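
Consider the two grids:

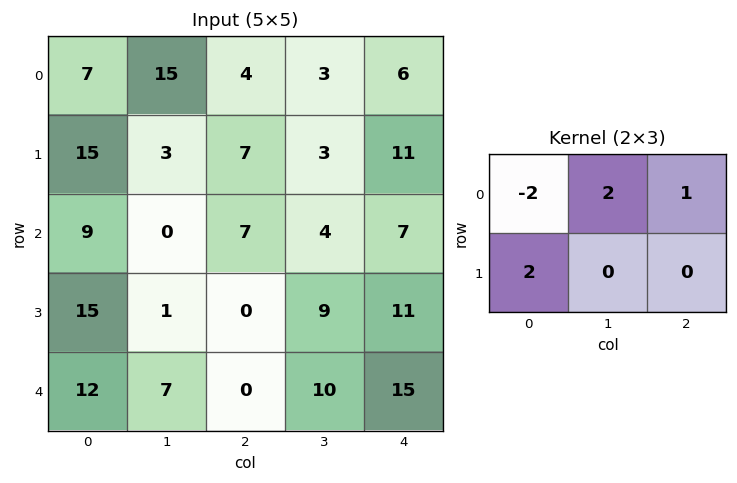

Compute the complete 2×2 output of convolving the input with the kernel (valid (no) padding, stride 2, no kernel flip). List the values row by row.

50 18
19 1

Output[0,0]: The receptive field on the input at this output position is [7 15 4 / 15 3 7]. Elementwise product with the kernel and sum: 7·-2 + 15·2 + 4·1 + 15·2.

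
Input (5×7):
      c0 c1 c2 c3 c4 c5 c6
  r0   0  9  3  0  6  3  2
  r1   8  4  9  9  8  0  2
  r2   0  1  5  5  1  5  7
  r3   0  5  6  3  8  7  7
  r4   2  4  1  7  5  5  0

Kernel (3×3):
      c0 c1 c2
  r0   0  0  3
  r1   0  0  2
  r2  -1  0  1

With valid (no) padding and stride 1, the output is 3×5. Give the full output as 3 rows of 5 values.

32 22 30 9 16
43 35 28 14 19
26 24 23 27 30

Output[0,0]: The receptive field on the input at this output position is [0 9 3 / 8 4 9 / 0 1 5]. Elementwise product with the kernel and sum: 3·3 + 9·2 + 0·-1 + 5·1.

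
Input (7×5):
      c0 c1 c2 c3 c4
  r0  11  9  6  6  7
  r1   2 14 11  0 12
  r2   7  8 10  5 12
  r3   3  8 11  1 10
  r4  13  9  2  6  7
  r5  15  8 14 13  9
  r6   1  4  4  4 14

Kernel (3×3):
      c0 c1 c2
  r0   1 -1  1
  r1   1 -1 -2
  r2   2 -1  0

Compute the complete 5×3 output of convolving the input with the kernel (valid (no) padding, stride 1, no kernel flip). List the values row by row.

-20 18 9
-24 -4 25
-1 14 5
28 -5 17
-17 -15 -10

Output[0,0]: The receptive field on the input at this output position is [11 9 6 / 2 14 11 / 7 8 10]. Elementwise product with the kernel and sum: 11·1 + 9·-1 + 6·1 + 2·1 + 14·-1 + 11·-2 + 7·2 + 8·-1.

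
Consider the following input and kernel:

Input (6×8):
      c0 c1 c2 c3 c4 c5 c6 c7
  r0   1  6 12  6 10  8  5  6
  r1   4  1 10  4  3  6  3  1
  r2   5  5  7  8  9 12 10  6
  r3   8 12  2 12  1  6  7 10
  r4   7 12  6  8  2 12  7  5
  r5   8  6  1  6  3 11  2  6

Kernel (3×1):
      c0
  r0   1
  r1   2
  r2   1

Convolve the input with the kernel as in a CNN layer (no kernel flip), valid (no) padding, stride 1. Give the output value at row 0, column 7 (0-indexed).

The receptive field on the input at this output position is [6 / 1 / 6]. Elementwise product with the kernel and sum: 6·1 + 1·2 + 6·1.

14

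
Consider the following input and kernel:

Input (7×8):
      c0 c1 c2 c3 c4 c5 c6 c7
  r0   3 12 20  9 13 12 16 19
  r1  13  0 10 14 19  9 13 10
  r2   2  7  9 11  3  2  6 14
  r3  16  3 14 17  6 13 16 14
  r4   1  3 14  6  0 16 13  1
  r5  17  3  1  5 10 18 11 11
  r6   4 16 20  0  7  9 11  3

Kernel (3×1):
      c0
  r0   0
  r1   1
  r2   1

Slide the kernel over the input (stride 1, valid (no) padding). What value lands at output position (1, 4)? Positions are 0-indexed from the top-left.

The receptive field on the input at this output position is [19 / 3 / 6]. Elementwise product with the kernel and sum: 3·1 + 6·1.

9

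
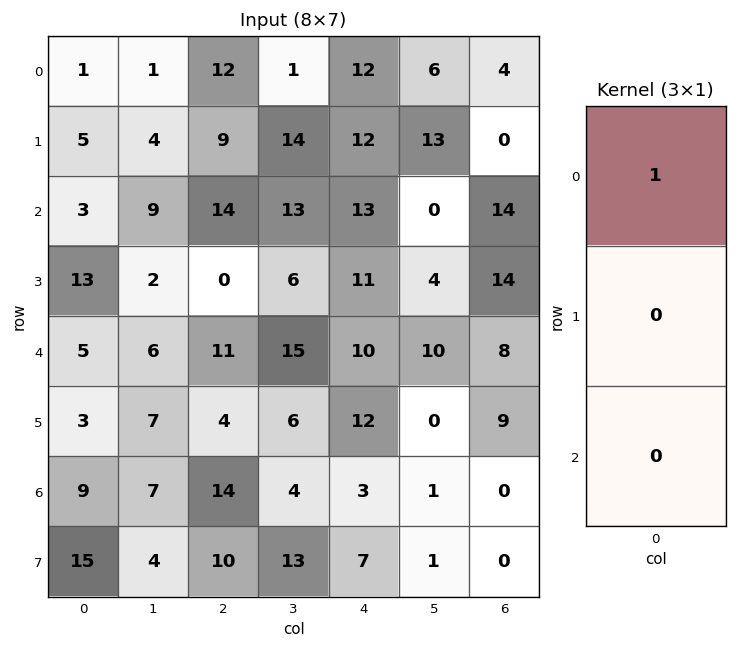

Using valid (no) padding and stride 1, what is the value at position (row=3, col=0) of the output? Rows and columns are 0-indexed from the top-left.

13

The receptive field on the input at this output position is [13 / 5 / 3]. Elementwise product with the kernel and sum: 13·1.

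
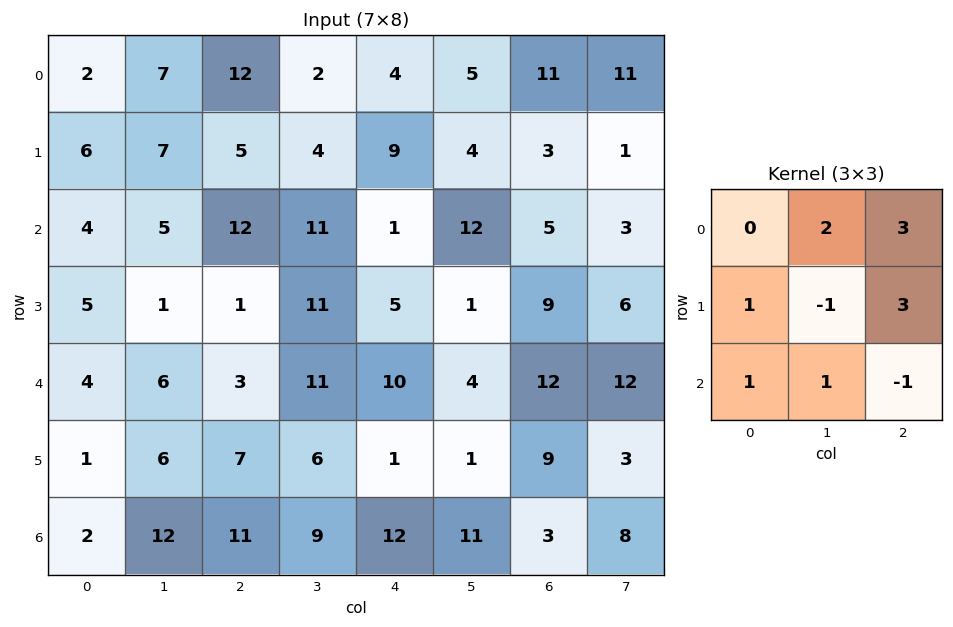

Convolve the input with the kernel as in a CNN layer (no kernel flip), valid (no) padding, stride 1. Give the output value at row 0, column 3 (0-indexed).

The receptive field on the input at this output position is [2 4 5 / 4 9 4 / 11 1 12]. Elementwise product with the kernel and sum: 4·2 + 5·3 + 4·1 + 9·-1 + 4·3 + 11·1 + 1·1 + 12·-1.

30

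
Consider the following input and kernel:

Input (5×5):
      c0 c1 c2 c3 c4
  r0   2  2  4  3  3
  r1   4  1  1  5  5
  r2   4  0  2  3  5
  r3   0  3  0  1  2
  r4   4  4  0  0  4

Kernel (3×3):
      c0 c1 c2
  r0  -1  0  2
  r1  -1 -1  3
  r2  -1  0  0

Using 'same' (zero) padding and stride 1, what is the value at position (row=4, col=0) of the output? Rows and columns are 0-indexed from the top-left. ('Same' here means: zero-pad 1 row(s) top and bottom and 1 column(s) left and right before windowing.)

The receptive field on the zero-padded input at this output position is [0 0 3 / 0 4 4 / 0 0 0]. Elementwise product with the kernel and sum: 0·-1 + 3·2 + 0·-1 + 4·-1 + 4·3 + 0·-1.

14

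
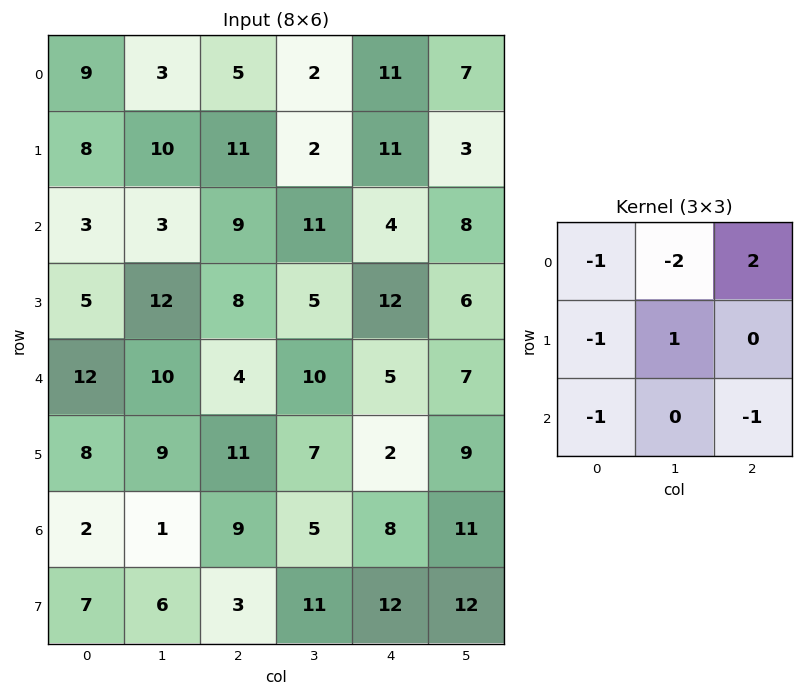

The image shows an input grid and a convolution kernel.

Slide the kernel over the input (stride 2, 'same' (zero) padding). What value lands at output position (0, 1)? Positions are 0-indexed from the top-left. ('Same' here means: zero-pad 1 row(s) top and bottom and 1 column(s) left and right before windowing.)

The receptive field on the zero-padded input at this output position is [0 0 0 / 3 5 2 / 10 11 2]. Elementwise product with the kernel and sum: 0·-1 + 0·-2 + 0·2 + 3·-1 + 5·1 + 10·-1 + 2·-1.

-10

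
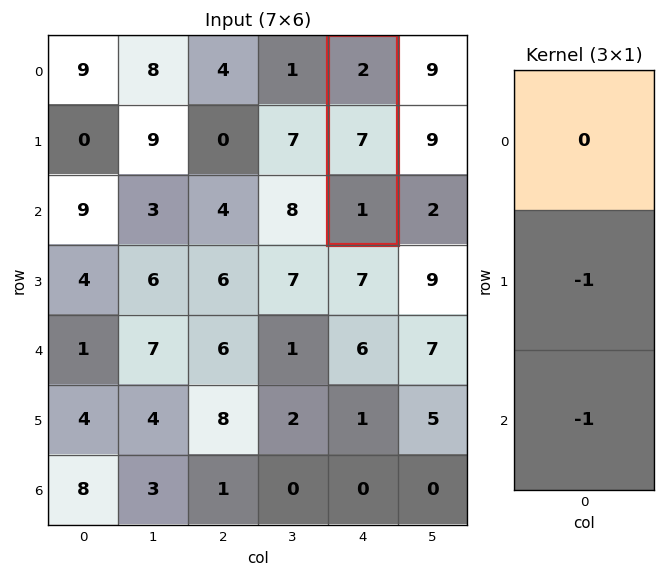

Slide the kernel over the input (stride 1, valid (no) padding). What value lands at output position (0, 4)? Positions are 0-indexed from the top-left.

The receptive field on the input at this output position is [2 / 7 / 1]. Elementwise product with the kernel and sum: 7·-1 + 1·-1.

-8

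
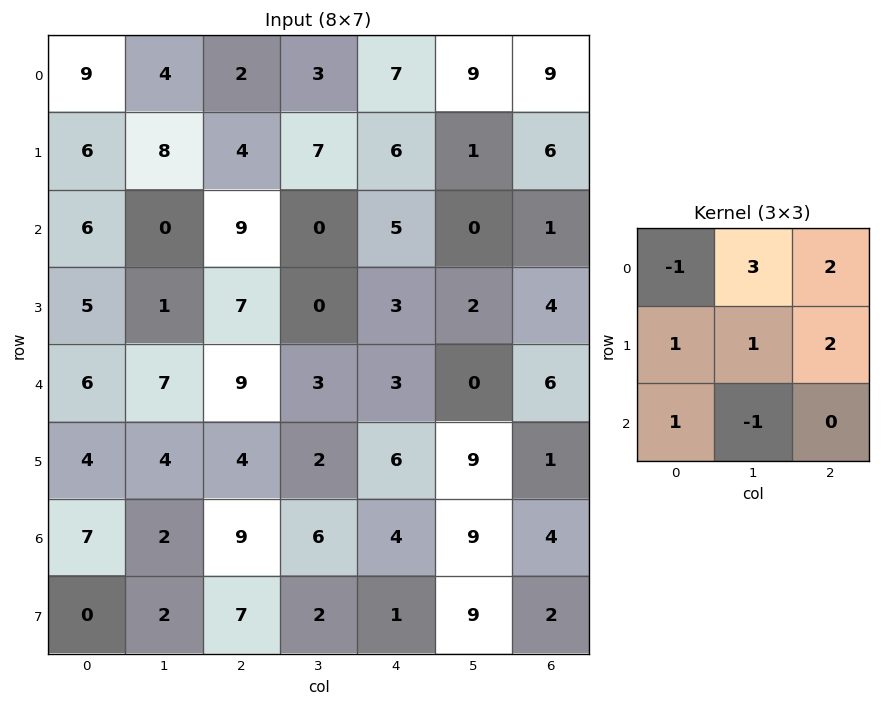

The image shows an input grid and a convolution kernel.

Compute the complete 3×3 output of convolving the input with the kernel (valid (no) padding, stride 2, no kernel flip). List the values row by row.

35 53 62
31 20 13
54 27 21

Output[0,0]: The receptive field on the input at this output position is [9 4 2 / 6 8 4 / 6 0 9]. Elementwise product with the kernel and sum: 9·-1 + 4·3 + 2·2 + 6·1 + 8·1 + 4·2 + 6·1 + 0·-1.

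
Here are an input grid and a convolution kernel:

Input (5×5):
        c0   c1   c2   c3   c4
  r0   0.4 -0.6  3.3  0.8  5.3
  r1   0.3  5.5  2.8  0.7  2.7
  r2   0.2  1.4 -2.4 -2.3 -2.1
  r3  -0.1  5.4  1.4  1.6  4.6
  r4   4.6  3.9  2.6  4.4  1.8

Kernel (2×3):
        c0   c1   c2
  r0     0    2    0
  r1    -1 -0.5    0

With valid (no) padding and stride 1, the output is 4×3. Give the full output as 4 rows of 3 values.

-4.25 -0.3 -1.55
10.1 5.4 4.95
0.2 -10.9 -6.8
4.25 -2.4 -1.6

Output[0,0]: The receptive field on the input at this output position is [0.4 -0.6 3.3 / 0.3 5.5 2.8]. Elementwise product with the kernel and sum: -0.6·2 + 0.3·-1 + 5.5·-0.5.
Output[0,1]: The receptive field on the input at this output position is [-0.6 3.3 0.8 / 5.5 2.8 0.7]. Elementwise product with the kernel and sum: 3.3·2 + 5.5·-1 + 2.8·-0.5.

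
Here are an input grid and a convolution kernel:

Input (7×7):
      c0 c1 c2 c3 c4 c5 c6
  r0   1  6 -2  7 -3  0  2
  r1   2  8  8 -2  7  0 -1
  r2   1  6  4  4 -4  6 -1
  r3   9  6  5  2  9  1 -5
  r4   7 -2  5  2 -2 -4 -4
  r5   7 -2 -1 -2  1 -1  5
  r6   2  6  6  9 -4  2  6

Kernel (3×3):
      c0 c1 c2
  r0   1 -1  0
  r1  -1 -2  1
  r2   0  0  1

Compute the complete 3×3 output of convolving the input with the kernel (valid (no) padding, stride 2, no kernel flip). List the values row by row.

Output[0,0]: The receptive field on the input at this output position is [1 6 -2 / 2 8 8 / 1 6 4]. Elementwise product with the kernel and sum: 1·1 + 6·-1 + 2·-1 + 8·-2 + 8·1 + 4·1.
Output[0,1]: The receptive field on the input at this output position is [-2 7 -3 / 8 -2 7 / 4 4 -4]. Elementwise product with the kernel and sum: -2·1 + 7·-1 + 8·-1 + -2·-2 + 7·1 + -4·1.

-11 -10 -12
-16 -2 -30
11 5 14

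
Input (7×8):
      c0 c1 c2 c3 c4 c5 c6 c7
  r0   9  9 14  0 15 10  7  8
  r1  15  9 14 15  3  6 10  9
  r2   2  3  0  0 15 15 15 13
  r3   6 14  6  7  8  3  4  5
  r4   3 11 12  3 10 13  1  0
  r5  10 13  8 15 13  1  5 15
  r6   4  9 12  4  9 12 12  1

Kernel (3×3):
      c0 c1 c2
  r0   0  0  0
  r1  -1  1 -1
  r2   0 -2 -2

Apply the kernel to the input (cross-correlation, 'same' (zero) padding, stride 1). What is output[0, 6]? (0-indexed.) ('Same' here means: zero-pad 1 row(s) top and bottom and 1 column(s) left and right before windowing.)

The receptive field on the zero-padded input at this output position is [0 0 0 / 10 7 8 / 6 10 9]. Elementwise product with the kernel and sum: 10·-1 + 7·1 + 8·-1 + 10·-2 + 9·-2.

-49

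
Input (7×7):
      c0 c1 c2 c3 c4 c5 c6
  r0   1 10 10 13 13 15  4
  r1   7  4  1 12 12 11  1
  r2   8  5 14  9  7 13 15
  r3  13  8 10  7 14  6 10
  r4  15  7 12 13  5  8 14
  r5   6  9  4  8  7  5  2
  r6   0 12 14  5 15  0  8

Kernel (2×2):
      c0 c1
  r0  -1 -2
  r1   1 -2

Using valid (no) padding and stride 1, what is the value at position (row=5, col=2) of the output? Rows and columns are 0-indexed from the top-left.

The receptive field on the input at this output position is [4 8 / 14 5]. Elementwise product with the kernel and sum: 4·-1 + 8·-2 + 14·1 + 5·-2.

-16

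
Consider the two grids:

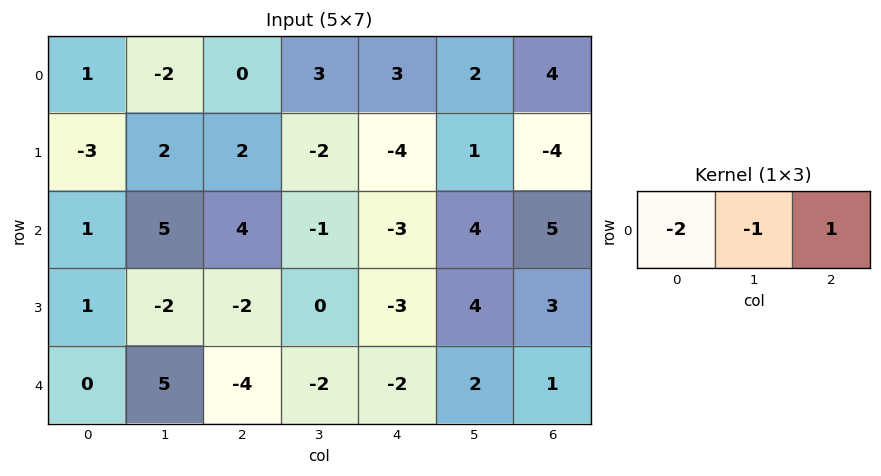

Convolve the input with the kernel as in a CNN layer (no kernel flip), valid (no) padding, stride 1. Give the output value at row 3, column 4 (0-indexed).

The receptive field on the input at this output position is [-3 4 3]. Elementwise product with the kernel and sum: -3·-2 + 4·-1 + 3·1.

5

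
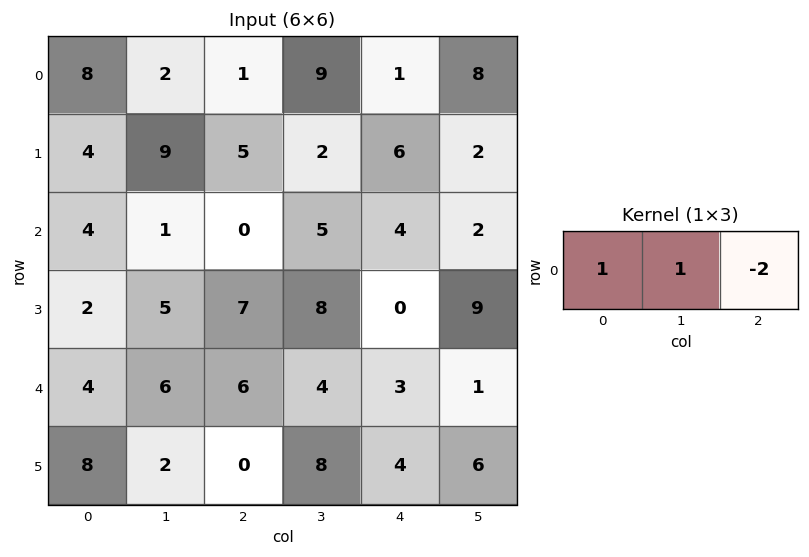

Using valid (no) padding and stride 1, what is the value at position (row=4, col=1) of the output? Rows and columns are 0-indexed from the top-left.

4

The receptive field on the input at this output position is [6 6 4]. Elementwise product with the kernel and sum: 6·1 + 6·1 + 4·-2.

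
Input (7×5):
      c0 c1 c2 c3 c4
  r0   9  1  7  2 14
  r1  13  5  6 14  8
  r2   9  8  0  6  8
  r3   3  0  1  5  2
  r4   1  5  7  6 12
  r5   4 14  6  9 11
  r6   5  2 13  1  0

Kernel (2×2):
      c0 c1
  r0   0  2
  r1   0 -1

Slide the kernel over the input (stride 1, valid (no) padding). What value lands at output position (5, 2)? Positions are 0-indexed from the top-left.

The receptive field on the input at this output position is [6 9 / 13 1]. Elementwise product with the kernel and sum: 9·2 + 1·-1.

17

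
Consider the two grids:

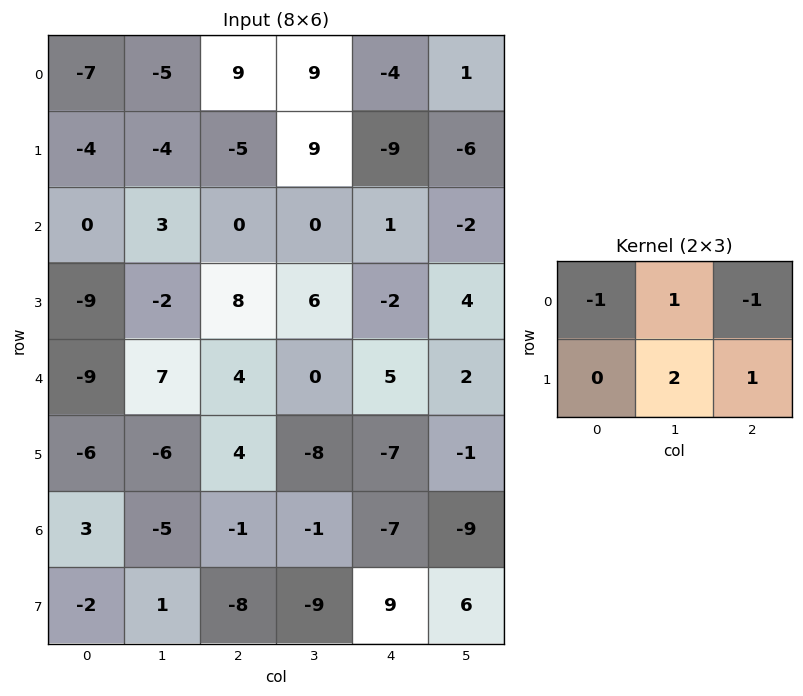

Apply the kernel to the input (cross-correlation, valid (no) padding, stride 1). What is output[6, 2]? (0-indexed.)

The receptive field on the input at this output position is [-1 -1 -7 / -8 -9 9]. Elementwise product with the kernel and sum: -1·-1 + -1·1 + -7·-1 + -9·2 + 9·1.

-2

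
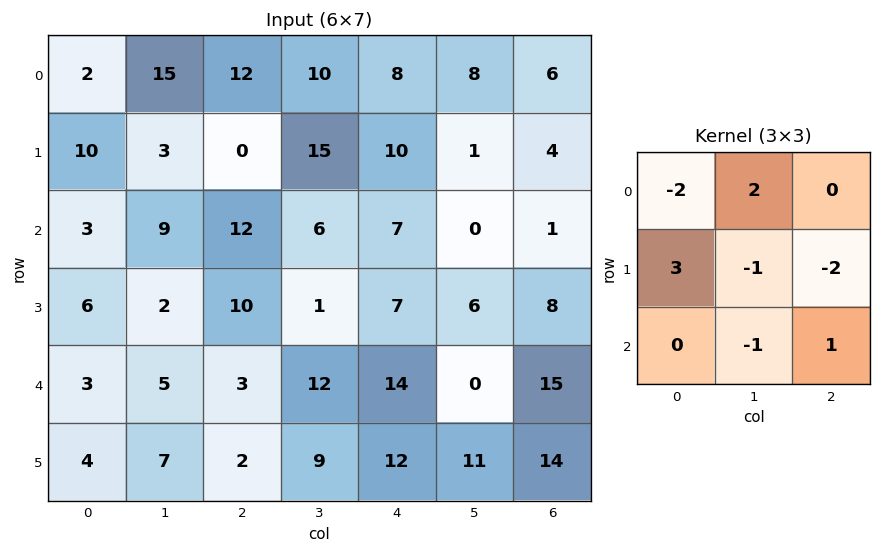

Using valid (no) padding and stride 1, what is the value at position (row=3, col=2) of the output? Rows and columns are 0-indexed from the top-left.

-46

The receptive field on the input at this output position is [10 1 7 / 3 12 14 / 2 9 12]. Elementwise product with the kernel and sum: 10·-2 + 1·2 + 3·3 + 12·-1 + 14·-2 + 9·-1 + 12·1.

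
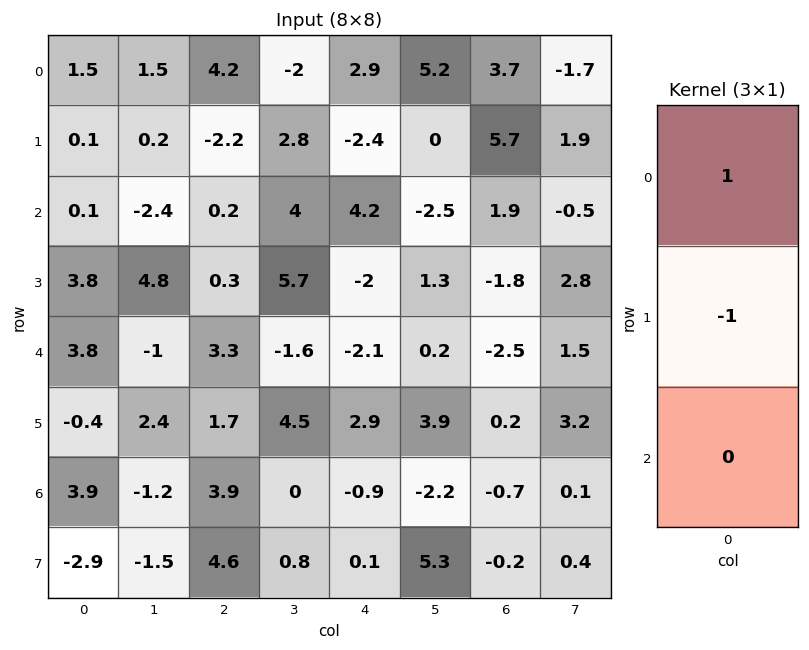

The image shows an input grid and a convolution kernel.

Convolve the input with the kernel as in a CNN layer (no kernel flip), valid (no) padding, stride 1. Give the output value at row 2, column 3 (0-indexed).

-1.7

The receptive field on the input at this output position is [4 / 5.7 / -1.6]. Elementwise product with the kernel and sum: 4·1 + 5.7·-1.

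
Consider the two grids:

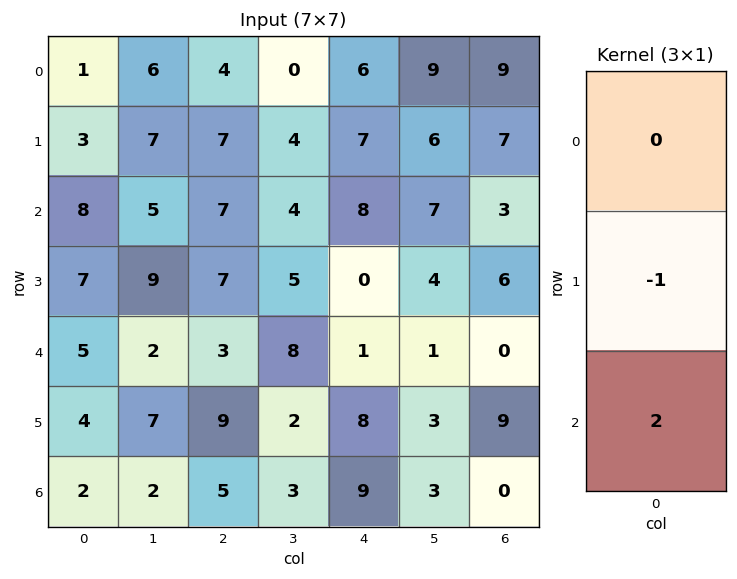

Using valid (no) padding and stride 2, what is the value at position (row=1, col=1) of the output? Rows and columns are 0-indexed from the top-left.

The receptive field on the input at this output position is [7 / 7 / 3]. Elementwise product with the kernel and sum: 7·-1 + 3·2.

-1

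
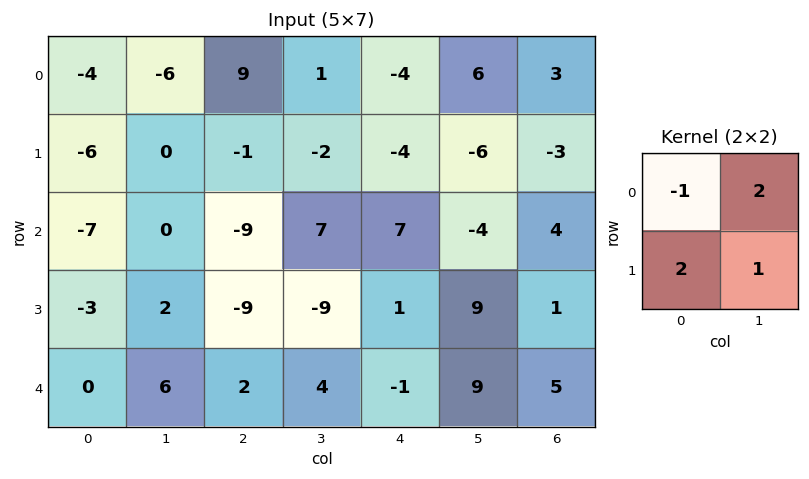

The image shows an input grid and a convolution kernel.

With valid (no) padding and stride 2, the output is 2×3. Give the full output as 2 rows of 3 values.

Output[0,0]: The receptive field on the input at this output position is [-4 -6 / -6 0]. Elementwise product with the kernel and sum: -4·-1 + -6·2 + -6·2 + 0·1.

-20 -11 2
3 -4 -4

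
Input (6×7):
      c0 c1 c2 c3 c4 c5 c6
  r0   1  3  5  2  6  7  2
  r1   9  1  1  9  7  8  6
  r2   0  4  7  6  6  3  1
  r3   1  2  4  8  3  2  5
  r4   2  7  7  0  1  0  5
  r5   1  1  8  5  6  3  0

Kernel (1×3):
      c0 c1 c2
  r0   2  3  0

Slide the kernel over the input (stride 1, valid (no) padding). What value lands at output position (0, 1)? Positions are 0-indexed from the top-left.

The receptive field on the input at this output position is [3 5 2]. Elementwise product with the kernel and sum: 3·2 + 5·3.

21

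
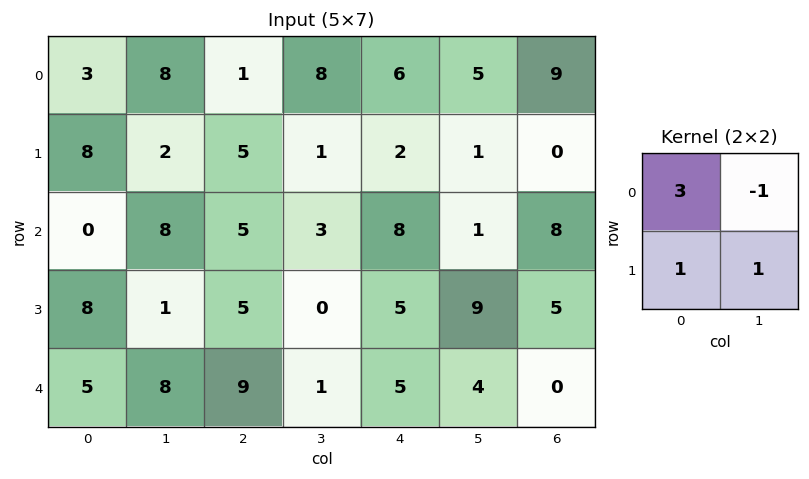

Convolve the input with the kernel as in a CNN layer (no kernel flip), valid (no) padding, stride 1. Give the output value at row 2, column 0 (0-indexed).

1

The receptive field on the input at this output position is [0 8 / 8 1]. Elementwise product with the kernel and sum: 0·3 + 8·-1 + 8·1 + 1·1.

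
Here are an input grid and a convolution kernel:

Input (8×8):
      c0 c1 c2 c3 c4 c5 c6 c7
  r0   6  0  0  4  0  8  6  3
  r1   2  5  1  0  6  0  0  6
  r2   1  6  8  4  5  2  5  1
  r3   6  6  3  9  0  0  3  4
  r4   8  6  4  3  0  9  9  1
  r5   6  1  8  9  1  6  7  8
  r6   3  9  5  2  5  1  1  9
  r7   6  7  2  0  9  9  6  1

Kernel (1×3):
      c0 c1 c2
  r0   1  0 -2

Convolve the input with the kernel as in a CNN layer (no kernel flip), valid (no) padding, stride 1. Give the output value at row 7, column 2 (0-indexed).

The receptive field on the input at this output position is [2 0 9]. Elementwise product with the kernel and sum: 2·1 + 9·-2.

-16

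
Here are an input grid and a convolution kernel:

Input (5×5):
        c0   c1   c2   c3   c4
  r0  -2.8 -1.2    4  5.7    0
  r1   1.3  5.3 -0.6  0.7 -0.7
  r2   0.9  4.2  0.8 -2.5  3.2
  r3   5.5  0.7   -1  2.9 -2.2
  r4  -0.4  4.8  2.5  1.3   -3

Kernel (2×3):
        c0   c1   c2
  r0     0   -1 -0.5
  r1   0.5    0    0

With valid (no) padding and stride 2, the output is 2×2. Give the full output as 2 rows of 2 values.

-0.15 -6
-1.85 0.4

Output[0,0]: The receptive field on the input at this output position is [-2.8 -1.2 4 / 1.3 5.3 -0.6]. Elementwise product with the kernel and sum: -1.2·-1 + 4·-0.5 + 1.3·0.5.
Output[0,1]: The receptive field on the input at this output position is [4 5.7 0 / -0.6 0.7 -0.7]. Elementwise product with the kernel and sum: 5.7·-1 + 0·-0.5 + -0.6·0.5.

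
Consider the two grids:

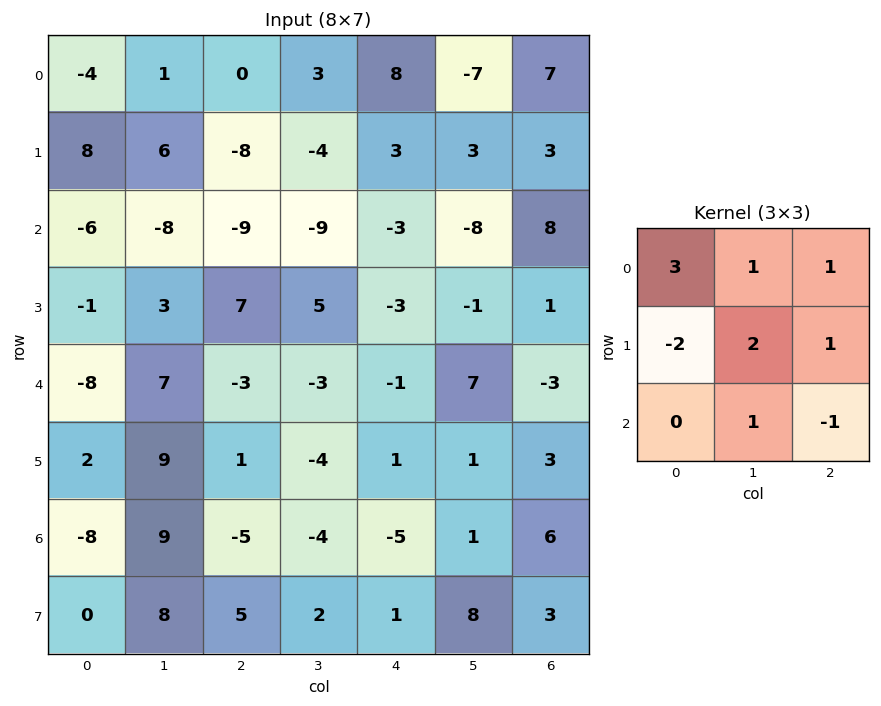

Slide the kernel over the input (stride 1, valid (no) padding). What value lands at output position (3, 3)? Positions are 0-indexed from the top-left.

The receptive field on the input at this output position is [5 -3 -1 / -3 -1 7 / -4 1 1]. Elementwise product with the kernel and sum: 5·3 + -3·1 + -1·1 + -3·-2 + -1·2 + 7·1 + 1·1 + 1·-1.

22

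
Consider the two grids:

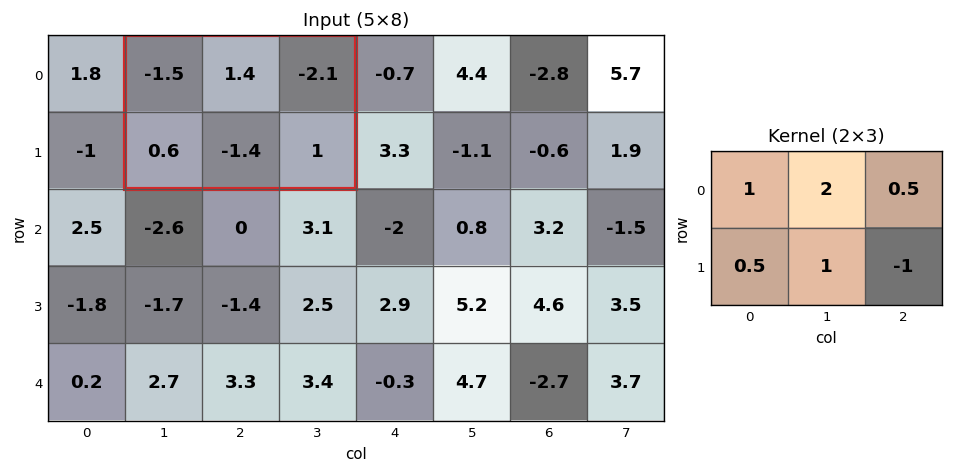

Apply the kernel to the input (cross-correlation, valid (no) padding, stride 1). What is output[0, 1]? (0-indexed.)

The receptive field on the input at this output position is [-1.5 1.4 -2.1 / 0.6 -1.4 1]. Elementwise product with the kernel and sum: -1.5·1 + 1.4·2 + -2.1·0.5 + 0.6·0.5 + -1.4·1 + 1·-1.

-1.85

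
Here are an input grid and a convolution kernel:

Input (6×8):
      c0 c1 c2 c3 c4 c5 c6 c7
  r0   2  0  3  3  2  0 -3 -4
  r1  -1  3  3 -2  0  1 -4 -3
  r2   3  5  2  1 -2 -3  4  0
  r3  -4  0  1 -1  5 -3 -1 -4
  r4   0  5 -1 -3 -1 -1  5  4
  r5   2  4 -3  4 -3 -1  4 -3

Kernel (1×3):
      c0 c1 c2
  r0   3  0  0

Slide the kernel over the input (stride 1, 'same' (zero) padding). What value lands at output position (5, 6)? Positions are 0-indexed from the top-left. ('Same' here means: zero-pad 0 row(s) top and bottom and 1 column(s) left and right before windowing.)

The receptive field on the zero-padded input at this output position is [-1 4 -3]. Elementwise product with the kernel and sum: -1·3.

-3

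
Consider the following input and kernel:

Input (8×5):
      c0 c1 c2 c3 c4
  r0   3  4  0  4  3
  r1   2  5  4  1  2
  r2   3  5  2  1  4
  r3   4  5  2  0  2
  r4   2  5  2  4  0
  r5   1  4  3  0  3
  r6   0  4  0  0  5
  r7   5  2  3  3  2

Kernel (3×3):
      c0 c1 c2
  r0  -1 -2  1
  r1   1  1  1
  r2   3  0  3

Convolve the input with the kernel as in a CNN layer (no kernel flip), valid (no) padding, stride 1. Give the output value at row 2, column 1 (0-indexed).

26

The receptive field on the input at this output position is [5 2 1 / 5 2 0 / 5 2 4]. Elementwise product with the kernel and sum: 5·-1 + 2·-2 + 1·1 + 5·1 + 2·1 + 0·1 + 5·3 + 4·3.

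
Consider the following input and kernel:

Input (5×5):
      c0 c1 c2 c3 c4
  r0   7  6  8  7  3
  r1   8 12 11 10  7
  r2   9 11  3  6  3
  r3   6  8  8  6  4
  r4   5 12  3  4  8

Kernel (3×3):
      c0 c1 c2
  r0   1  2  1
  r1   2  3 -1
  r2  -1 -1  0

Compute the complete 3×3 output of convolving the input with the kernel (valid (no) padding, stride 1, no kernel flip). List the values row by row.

Output[0,0]: The receptive field on the input at this output position is [7 6 8 / 8 12 11 / 9 11 3]. Elementwise product with the kernel and sum: 7·1 + 6·2 + 8·1 + 8·2 + 12·3 + 11·-1 + 9·-1 + 11·-1.
Output[0,1]: The receptive field on the input at this output position is [6 8 7 / 12 11 10 / 11 3 6]. Elementwise product with the kernel and sum: 6·1 + 8·2 + 7·1 + 12·2 + 11·3 + 10·-1 + 11·-1 + 3·-1.

48 62 61
77 53 45
45 42 41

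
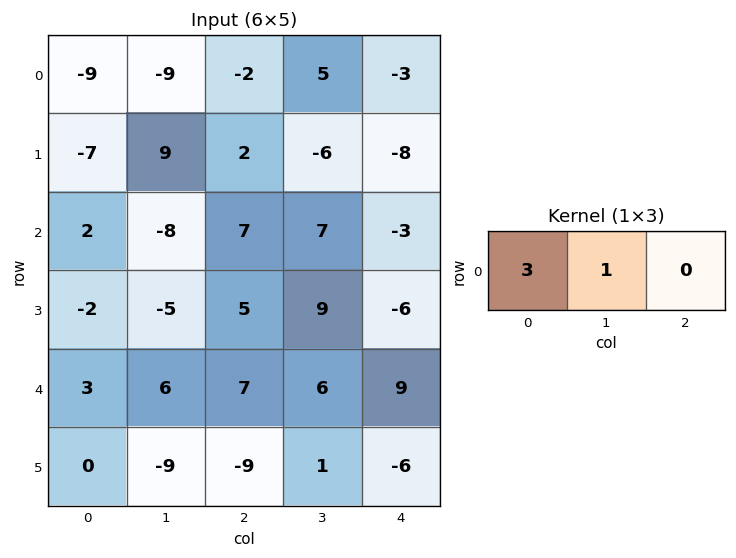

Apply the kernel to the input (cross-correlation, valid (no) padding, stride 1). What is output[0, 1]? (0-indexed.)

-29

The receptive field on the input at this output position is [-9 -2 5]. Elementwise product with the kernel and sum: -9·3 + -2·1.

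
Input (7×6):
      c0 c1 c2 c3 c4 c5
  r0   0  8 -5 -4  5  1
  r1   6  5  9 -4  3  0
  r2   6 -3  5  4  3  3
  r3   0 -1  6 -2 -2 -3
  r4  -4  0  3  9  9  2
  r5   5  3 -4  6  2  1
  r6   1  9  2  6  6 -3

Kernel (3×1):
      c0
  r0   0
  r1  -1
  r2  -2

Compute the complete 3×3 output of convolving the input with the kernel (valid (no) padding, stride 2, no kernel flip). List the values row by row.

-18 -19 -9
8 -12 -16
-7 0 -14

Output[0,0]: The receptive field on the input at this output position is [0 / 6 / 6]. Elementwise product with the kernel and sum: 6·-1 + 6·-2.
Output[0,1]: The receptive field on the input at this output position is [-5 / 9 / 5]. Elementwise product with the kernel and sum: 9·-1 + 5·-2.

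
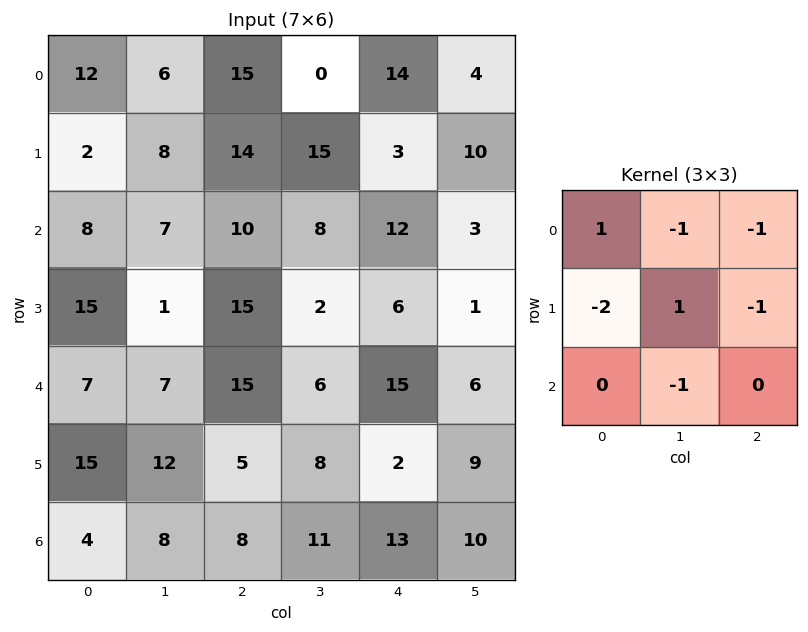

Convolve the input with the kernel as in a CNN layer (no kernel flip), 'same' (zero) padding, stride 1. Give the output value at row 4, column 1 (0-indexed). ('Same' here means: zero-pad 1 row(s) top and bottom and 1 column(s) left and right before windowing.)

The receptive field on the zero-padded input at this output position is [15 1 15 / 7 7 15 / 15 12 5]. Elementwise product with the kernel and sum: 15·1 + 1·-1 + 15·-1 + 7·-2 + 7·1 + 15·-1 + 12·-1.

-35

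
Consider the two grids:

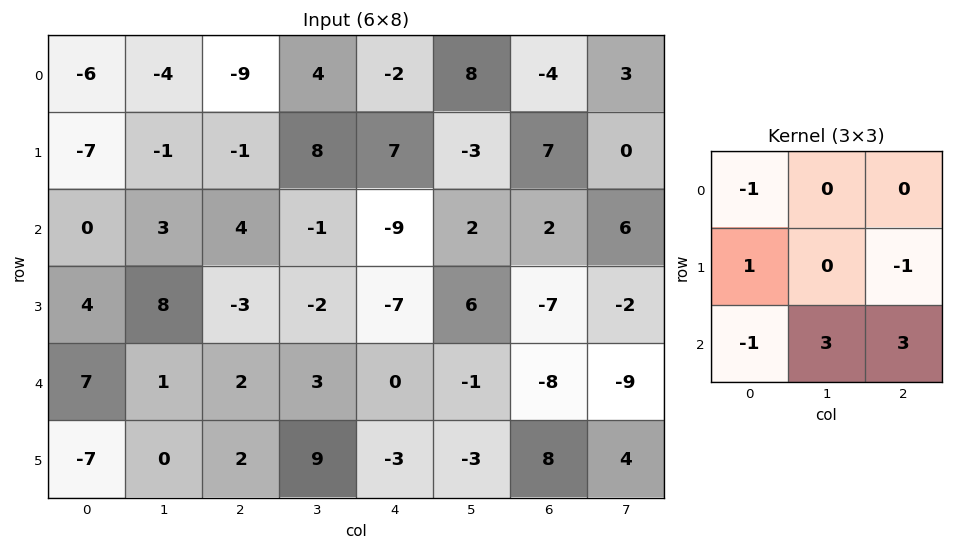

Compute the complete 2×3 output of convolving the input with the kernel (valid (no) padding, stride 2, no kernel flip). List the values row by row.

Output[0,0]: The receptive field on the input at this output position is [-6 -4 -9 / -7 -1 -1 / 0 3 4]. Elementwise product with the kernel and sum: -6·-1 + -7·1 + -1·-1 + 0·-1 + 3·3 + 4·3.
Output[0,1]: The receptive field on the input at this output position is [-9 4 -2 / -1 8 7 / 4 -1 -9]. Elementwise product with the kernel and sum: -9·-1 + -1·1 + 7·-1 + 4·-1 + -1·3 + -9·3.

21 -33 23
9 7 -18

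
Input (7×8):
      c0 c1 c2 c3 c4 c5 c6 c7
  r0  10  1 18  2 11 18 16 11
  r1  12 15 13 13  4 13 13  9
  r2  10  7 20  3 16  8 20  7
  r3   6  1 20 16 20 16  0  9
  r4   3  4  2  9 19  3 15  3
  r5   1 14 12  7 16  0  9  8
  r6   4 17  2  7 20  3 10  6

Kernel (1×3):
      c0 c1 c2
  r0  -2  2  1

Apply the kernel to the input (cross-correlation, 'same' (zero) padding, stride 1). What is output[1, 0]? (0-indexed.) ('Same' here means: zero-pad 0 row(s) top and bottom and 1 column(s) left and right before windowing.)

39

The receptive field on the zero-padded input at this output position is [0 12 15]. Elementwise product with the kernel and sum: 0·-2 + 12·2 + 15·1.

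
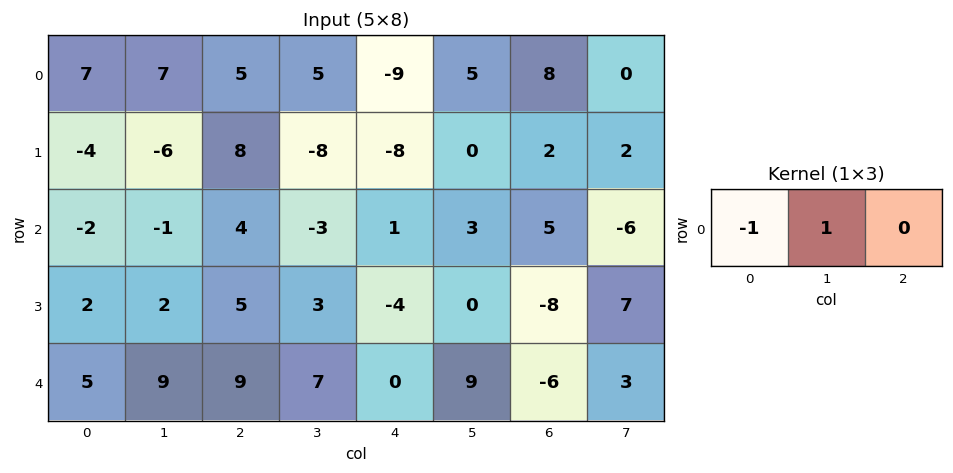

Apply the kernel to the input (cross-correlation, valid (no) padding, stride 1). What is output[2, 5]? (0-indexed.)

2

The receptive field on the input at this output position is [3 5 -6]. Elementwise product with the kernel and sum: 3·-1 + 5·1.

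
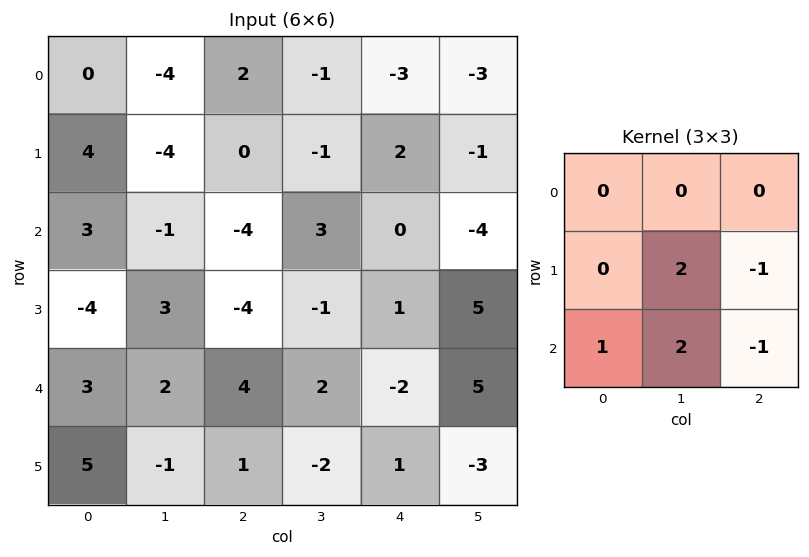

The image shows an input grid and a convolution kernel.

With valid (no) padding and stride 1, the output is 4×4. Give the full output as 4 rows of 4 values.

-3 -11 -2 12
8 -15 -1 0
13 1 7 -10
2 9 2 -6

Output[0,0]: The receptive field on the input at this output position is [0 -4 2 / 4 -4 0 / 3 -1 -4]. Elementwise product with the kernel and sum: -4·2 + 0·-1 + 3·1 + -1·2 + -4·-1.
Output[0,1]: The receptive field on the input at this output position is [-4 2 -1 / -4 0 -1 / -1 -4 3]. Elementwise product with the kernel and sum: 0·2 + -1·-1 + -1·1 + -4·2 + 3·-1.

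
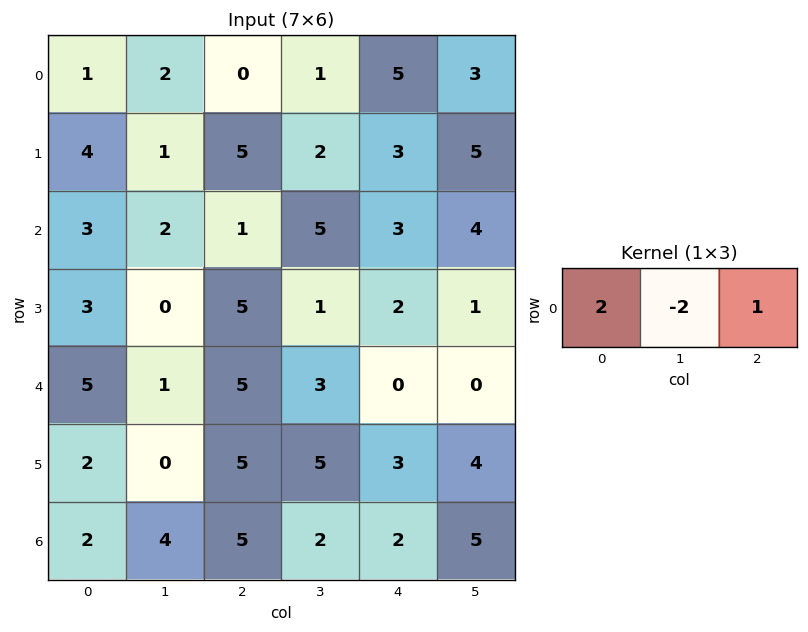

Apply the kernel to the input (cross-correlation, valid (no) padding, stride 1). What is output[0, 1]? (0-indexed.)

The receptive field on the input at this output position is [2 0 1]. Elementwise product with the kernel and sum: 2·2 + 0·-2 + 1·1.

5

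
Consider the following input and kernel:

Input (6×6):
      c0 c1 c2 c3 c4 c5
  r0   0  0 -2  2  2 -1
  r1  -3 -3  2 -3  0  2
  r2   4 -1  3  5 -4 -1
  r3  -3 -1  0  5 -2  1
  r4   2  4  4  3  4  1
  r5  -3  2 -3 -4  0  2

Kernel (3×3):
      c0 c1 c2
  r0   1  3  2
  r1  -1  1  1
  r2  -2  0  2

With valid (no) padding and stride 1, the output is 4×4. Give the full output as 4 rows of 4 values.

-4 12 -11 -1
-4 18 -13 -17
13 22 13 -19
0 0 20 15

Output[0,0]: The receptive field on the input at this output position is [0 0 -2 / -3 -3 2 / 4 -1 3]. Elementwise product with the kernel and sum: 0·1 + 0·3 + -2·2 + -3·-1 + -3·1 + 2·1 + 4·-2 + 3·2.
Output[0,1]: The receptive field on the input at this output position is [0 -2 2 / -3 2 -3 / -1 3 5]. Elementwise product with the kernel and sum: 0·1 + -2·3 + 2·2 + -3·-1 + 2·1 + -3·1 + -1·-2 + 5·2.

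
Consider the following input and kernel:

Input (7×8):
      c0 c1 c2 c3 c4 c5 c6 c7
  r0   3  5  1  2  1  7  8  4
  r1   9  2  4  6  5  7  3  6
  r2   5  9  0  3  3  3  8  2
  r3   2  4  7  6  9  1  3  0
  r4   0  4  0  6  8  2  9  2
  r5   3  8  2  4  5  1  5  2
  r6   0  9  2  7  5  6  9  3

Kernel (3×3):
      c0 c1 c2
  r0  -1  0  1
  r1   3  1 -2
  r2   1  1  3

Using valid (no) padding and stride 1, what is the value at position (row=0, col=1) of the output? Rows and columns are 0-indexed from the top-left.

13

The receptive field on the input at this output position is [5 1 2 / 2 4 6 / 9 0 3]. Elementwise product with the kernel and sum: 5·-1 + 2·1 + 2·3 + 4·1 + 6·-2 + 9·1 + 0·1 + 3·3.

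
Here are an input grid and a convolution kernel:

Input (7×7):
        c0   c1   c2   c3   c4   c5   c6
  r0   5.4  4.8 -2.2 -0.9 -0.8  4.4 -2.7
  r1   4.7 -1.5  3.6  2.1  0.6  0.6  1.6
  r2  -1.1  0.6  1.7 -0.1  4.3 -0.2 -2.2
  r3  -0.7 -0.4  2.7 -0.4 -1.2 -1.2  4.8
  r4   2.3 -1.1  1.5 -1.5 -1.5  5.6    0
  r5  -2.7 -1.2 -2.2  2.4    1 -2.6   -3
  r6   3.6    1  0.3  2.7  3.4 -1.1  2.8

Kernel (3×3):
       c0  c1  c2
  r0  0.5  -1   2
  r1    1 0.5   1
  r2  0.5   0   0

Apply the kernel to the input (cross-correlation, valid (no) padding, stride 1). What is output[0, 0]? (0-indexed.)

0.5

The receptive field on the input at this output position is [5.4 4.8 -2.2 / 4.7 -1.5 3.6 / -1.1 0.6 1.7]. Elementwise product with the kernel and sum: 5.4·0.5 + 4.8·-1 + -2.2·2 + 4.7·1 + -1.5·0.5 + 3.6·1 + -1.1·0.5.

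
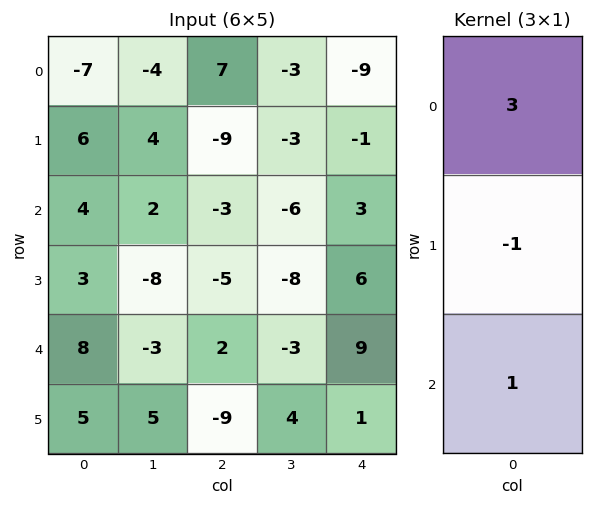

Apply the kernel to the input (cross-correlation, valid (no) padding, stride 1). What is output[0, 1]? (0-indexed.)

-14

The receptive field on the input at this output position is [-4 / 4 / 2]. Elementwise product with the kernel and sum: -4·3 + 4·-1 + 2·1.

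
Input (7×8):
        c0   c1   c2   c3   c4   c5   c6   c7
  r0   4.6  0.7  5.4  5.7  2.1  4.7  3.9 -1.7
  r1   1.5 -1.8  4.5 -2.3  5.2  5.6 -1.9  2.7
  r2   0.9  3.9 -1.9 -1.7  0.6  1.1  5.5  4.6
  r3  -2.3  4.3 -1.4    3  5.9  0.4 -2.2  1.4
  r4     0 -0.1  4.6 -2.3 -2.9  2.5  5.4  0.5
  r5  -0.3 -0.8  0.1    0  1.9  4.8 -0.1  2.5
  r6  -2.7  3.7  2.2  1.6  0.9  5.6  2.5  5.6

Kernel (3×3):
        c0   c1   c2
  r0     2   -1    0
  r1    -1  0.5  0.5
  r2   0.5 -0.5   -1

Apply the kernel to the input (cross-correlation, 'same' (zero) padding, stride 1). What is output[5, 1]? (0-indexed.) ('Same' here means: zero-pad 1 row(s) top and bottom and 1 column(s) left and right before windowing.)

The receptive field on the zero-padded input at this output position is [0 -0.1 4.6 / -0.3 -0.8 0.1 / -2.7 3.7 2.2]. Elementwise product with the kernel and sum: 0·2 + -0.1·-1 + -0.3·-1 + -0.8·0.5 + 0.1·0.5 + -2.7·0.5 + 3.7·-0.5 + 2.2·-1.

-5.35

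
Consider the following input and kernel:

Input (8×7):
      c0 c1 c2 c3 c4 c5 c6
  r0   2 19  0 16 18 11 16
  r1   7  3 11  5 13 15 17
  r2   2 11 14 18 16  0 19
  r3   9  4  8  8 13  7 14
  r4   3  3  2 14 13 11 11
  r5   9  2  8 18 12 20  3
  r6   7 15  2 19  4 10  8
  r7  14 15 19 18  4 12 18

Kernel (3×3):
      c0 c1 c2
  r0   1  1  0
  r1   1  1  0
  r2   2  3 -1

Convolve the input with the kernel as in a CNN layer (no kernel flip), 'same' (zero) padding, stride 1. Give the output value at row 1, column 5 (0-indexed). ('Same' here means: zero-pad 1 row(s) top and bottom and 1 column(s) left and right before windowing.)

The receptive field on the zero-padded input at this output position is [18 11 16 / 13 15 17 / 16 0 19]. Elementwise product with the kernel and sum: 18·1 + 11·1 + 13·1 + 15·1 + 16·2 + 0·3 + 19·-1.

70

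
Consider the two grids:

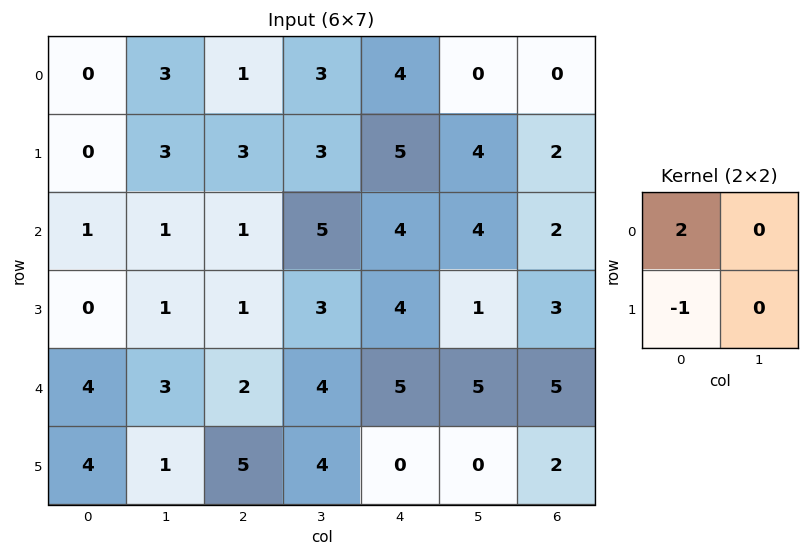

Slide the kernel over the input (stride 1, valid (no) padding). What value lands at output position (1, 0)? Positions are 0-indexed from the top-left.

The receptive field on the input at this output position is [0 3 / 1 1]. Elementwise product with the kernel and sum: 0·2 + 1·-1.

-1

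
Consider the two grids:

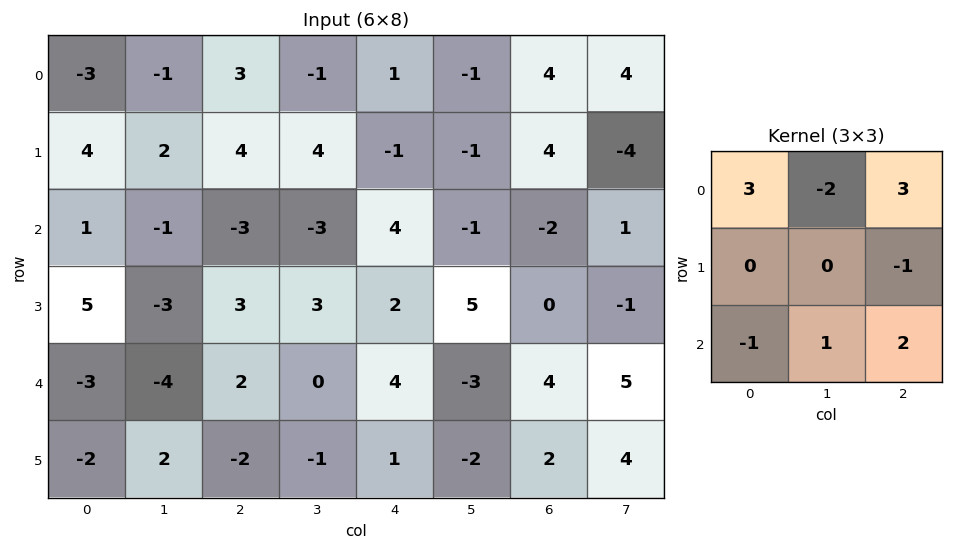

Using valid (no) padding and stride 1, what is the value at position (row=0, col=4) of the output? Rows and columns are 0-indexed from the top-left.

The receptive field on the input at this output position is [1 -1 4 / -1 -1 4 / 4 -1 -2]. Elementwise product with the kernel and sum: 1·3 + -1·-2 + 4·3 + 4·-1 + 4·-1 + -1·1 + -2·2.

4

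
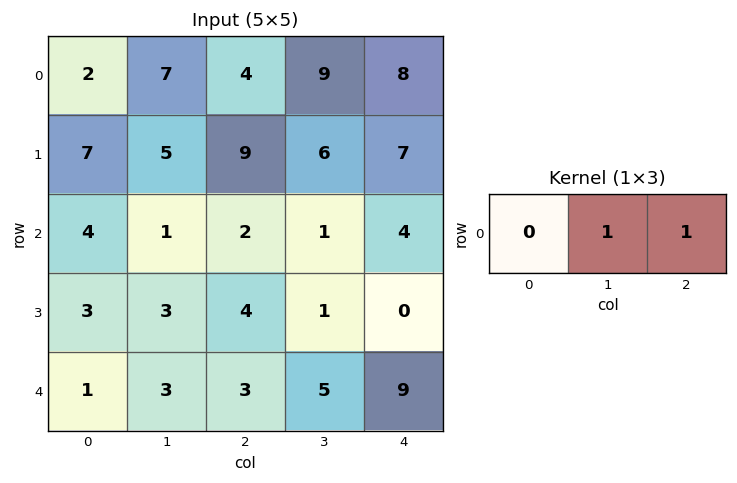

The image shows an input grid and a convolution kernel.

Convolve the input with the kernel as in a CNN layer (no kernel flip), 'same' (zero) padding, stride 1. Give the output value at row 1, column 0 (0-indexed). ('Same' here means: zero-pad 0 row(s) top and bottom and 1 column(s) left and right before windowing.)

The receptive field on the zero-padded input at this output position is [0 7 5]. Elementwise product with the kernel and sum: 7·1 + 5·1.

12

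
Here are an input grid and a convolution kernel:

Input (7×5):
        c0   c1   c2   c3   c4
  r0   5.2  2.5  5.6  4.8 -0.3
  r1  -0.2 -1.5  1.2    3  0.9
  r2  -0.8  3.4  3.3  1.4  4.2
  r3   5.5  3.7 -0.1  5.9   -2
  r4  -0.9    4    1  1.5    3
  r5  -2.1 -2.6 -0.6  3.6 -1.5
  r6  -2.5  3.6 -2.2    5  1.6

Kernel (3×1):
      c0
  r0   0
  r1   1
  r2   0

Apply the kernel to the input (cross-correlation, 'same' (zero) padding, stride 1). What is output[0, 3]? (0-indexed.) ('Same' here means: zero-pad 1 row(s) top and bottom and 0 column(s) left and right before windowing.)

4.8

The receptive field on the zero-padded input at this output position is [0 / 4.8 / 3]. Elementwise product with the kernel and sum: 4.8·1.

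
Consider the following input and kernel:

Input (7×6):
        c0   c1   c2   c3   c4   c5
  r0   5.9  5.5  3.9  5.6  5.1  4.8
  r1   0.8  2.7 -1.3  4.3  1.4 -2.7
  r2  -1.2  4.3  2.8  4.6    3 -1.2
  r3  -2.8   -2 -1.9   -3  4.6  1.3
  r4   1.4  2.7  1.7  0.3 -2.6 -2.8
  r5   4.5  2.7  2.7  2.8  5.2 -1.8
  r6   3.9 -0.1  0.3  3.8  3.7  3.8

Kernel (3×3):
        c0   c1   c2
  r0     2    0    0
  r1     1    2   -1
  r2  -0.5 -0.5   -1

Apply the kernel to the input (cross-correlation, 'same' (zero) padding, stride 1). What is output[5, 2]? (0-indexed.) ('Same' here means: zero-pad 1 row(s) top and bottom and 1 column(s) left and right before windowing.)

The receptive field on the zero-padded input at this output position is [2.7 1.7 0.3 / 2.7 2.7 2.8 / -0.1 0.3 3.8]. Elementwise product with the kernel and sum: 2.7·2 + 2.7·1 + 2.7·2 + 2.8·-1 + -0.1·-0.5 + 0.3·-0.5 + 3.8·-1.

6.8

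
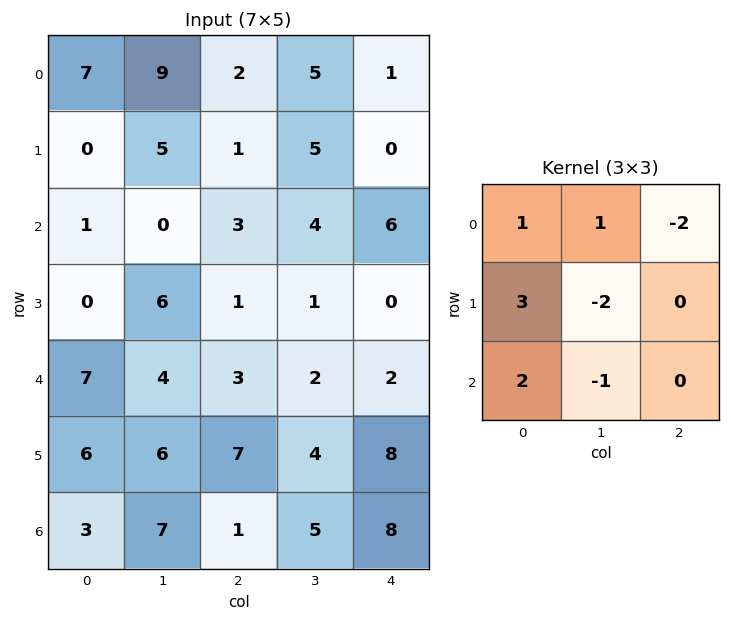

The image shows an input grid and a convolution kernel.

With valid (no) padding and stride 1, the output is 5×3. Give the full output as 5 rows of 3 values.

4 11 0
0 1 8
-7 16 0
23 16 17
10 20 11

Output[0,0]: The receptive field on the input at this output position is [7 9 2 / 0 5 1 / 1 0 3]. Elementwise product with the kernel and sum: 7·1 + 9·1 + 2·-2 + 0·3 + 5·-2 + 1·2 + 0·-1.
Output[0,1]: The receptive field on the input at this output position is [9 2 5 / 5 1 5 / 0 3 4]. Elementwise product with the kernel and sum: 9·1 + 2·1 + 5·-2 + 5·3 + 1·-2 + 0·2 + 3·-1.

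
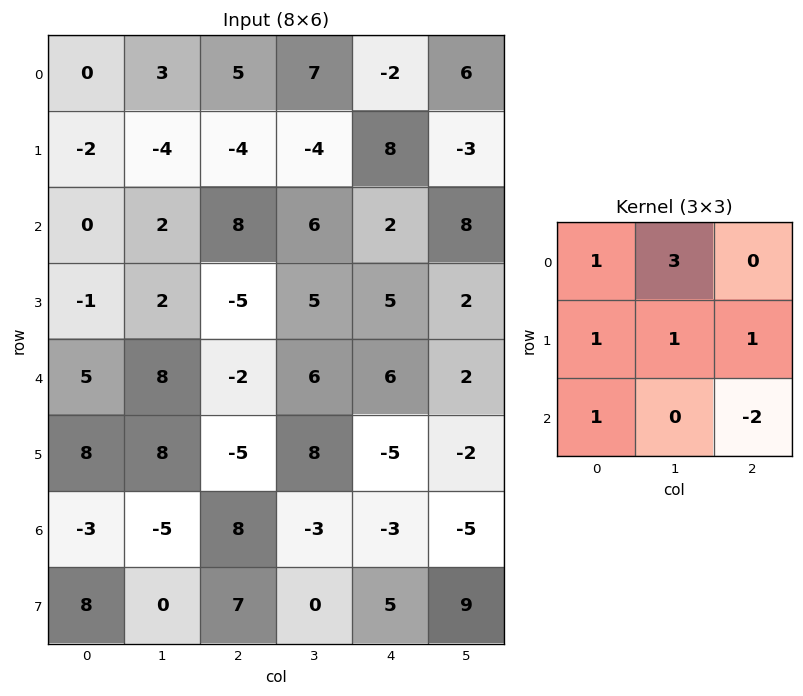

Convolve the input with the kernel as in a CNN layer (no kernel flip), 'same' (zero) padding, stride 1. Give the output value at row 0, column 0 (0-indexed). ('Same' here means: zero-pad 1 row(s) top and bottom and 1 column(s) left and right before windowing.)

The receptive field on the zero-padded input at this output position is [0 0 0 / 0 0 3 / 0 -2 -4]. Elementwise product with the kernel and sum: 0·1 + 0·3 + 0·1 + 0·1 + 3·1 + 0·1 + -4·-2.

11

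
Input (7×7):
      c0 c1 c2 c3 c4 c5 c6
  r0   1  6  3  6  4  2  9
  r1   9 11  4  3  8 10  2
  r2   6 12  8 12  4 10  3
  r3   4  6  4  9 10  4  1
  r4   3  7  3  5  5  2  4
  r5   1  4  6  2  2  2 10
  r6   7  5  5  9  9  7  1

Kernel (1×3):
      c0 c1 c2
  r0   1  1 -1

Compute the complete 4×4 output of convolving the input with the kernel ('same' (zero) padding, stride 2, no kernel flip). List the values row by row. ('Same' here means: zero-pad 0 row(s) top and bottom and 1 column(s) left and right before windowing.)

Output[0,0]: The receptive field on the zero-padded input at this output position is [0 1 6]. Elementwise product with the kernel and sum: 0·1 + 1·1 + 6·-1.

-5 3 8 11
-6 8 6 13
-4 5 8 6
2 1 11 8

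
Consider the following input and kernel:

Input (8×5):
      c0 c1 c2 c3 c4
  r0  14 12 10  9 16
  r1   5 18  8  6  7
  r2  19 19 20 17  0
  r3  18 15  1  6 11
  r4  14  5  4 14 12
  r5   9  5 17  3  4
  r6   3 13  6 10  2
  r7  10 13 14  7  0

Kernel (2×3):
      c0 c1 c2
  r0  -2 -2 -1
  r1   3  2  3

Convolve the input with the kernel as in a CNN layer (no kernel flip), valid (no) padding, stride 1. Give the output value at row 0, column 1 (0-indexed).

35

The receptive field on the input at this output position is [12 10 9 / 18 8 6]. Elementwise product with the kernel and sum: 12·-2 + 10·-2 + 9·-1 + 18·3 + 8·2 + 6·3.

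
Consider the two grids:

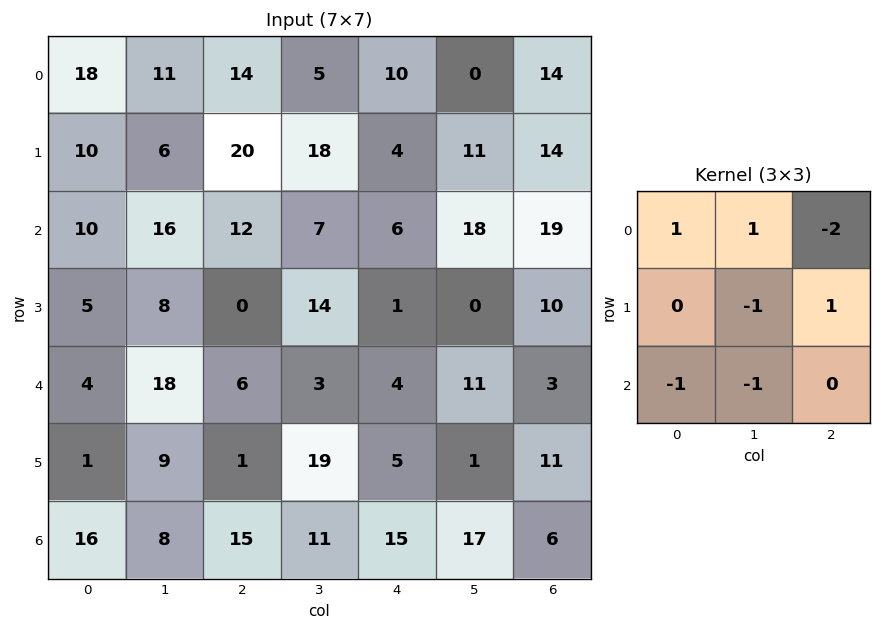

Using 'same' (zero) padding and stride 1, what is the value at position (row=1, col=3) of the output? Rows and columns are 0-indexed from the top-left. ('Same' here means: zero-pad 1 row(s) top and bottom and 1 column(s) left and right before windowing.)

The receptive field on the zero-padded input at this output position is [14 5 10 / 20 18 4 / 12 7 6]. Elementwise product with the kernel and sum: 14·1 + 5·1 + 10·-2 + 18·-1 + 4·1 + 12·-1 + 7·-1.

-34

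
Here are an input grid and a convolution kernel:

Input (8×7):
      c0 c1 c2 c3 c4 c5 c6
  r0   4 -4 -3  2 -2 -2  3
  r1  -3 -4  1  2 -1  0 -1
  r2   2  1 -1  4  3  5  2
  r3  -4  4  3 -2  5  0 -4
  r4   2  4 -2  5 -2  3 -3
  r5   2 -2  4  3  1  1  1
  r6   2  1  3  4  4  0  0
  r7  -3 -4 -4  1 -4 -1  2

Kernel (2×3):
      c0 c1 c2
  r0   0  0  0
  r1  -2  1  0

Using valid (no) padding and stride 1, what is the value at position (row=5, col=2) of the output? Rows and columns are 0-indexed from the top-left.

-2

The receptive field on the input at this output position is [4 3 1 / 3 4 4]. Elementwise product with the kernel and sum: 3·-2 + 4·1.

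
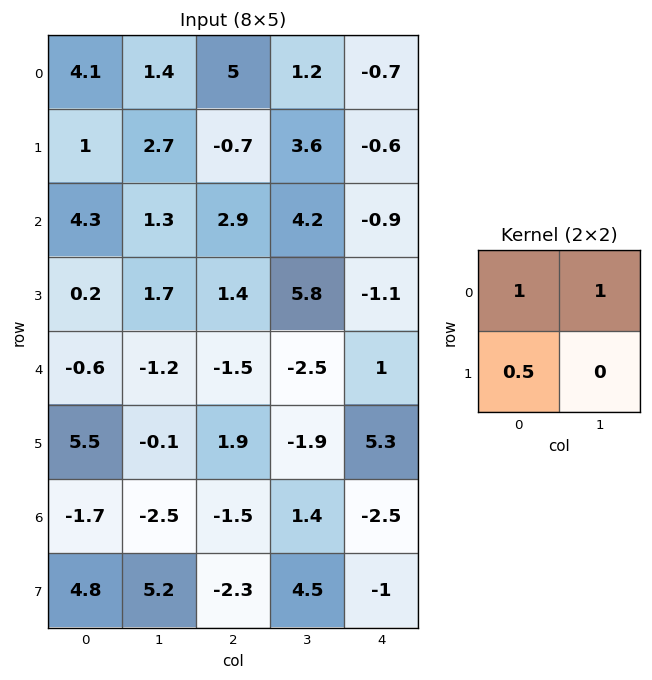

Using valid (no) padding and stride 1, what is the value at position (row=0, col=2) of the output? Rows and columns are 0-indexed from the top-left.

5.85

The receptive field on the input at this output position is [5 1.2 / -0.7 3.6]. Elementwise product with the kernel and sum: 5·1 + 1.2·1 + -0.7·0.5.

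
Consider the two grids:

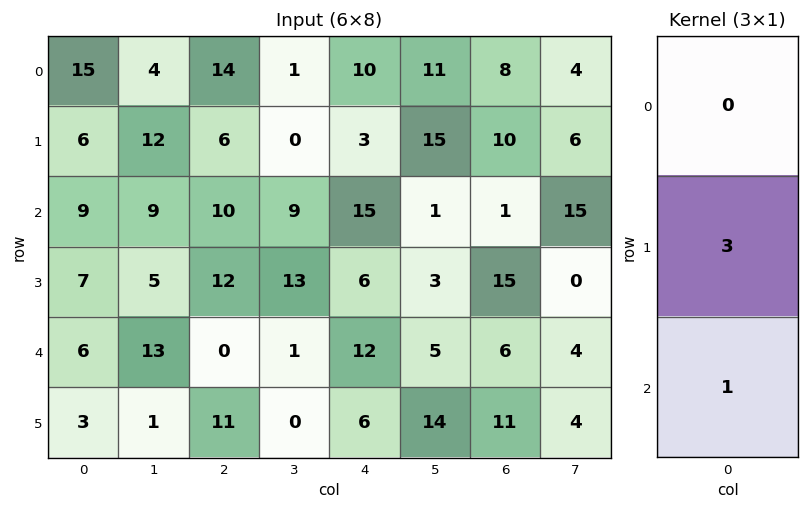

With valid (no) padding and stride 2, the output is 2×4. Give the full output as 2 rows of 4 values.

27 28 24 31
27 36 30 51

Output[0,0]: The receptive field on the input at this output position is [15 / 6 / 9]. Elementwise product with the kernel and sum: 6·3 + 9·1.
Output[0,1]: The receptive field on the input at this output position is [14 / 6 / 10]. Elementwise product with the kernel and sum: 6·3 + 10·1.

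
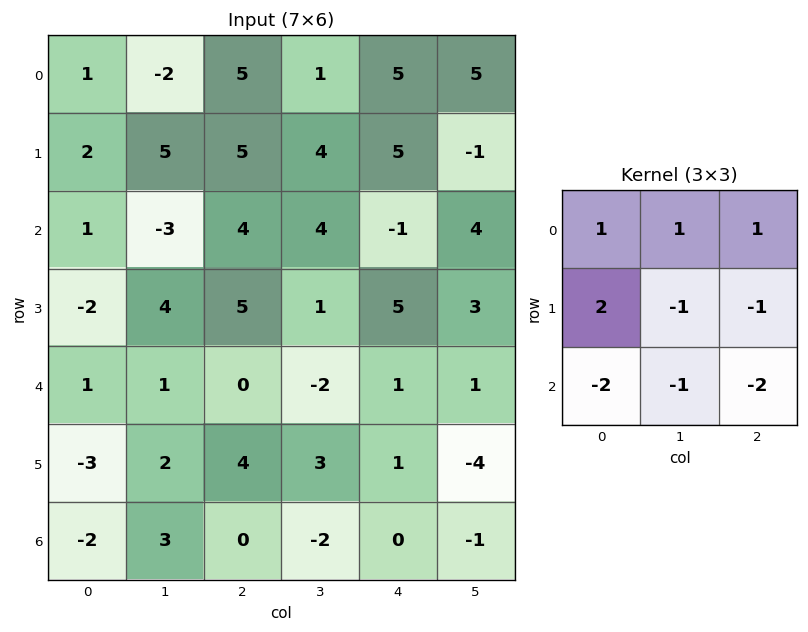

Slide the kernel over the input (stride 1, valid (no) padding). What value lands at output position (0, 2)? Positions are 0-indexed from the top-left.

The receptive field on the input at this output position is [5 1 5 / 5 4 5 / 4 4 -1]. Elementwise product with the kernel and sum: 5·1 + 1·1 + 5·1 + 5·2 + 4·-1 + 5·-1 + 4·-2 + 4·-1 + -1·-2.

2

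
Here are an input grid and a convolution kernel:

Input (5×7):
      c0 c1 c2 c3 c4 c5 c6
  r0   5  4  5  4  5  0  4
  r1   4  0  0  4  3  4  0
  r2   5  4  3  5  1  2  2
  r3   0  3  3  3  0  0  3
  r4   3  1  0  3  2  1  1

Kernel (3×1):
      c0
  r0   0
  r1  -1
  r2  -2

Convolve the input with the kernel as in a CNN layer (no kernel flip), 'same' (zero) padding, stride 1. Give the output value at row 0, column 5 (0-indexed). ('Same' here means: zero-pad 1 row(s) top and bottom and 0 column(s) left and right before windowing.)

-8

The receptive field on the zero-padded input at this output position is [0 / 0 / 4]. Elementwise product with the kernel and sum: 0·-1 + 4·-2.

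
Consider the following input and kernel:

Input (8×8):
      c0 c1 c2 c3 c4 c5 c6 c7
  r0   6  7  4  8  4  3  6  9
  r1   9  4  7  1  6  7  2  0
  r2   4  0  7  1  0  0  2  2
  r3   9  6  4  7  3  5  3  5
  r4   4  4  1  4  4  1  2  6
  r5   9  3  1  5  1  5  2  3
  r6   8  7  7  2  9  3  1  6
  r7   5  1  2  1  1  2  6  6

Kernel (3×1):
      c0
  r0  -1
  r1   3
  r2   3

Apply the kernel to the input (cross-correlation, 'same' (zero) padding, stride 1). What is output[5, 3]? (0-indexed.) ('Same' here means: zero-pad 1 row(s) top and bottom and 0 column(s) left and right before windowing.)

The receptive field on the zero-padded input at this output position is [4 / 5 / 2]. Elementwise product with the kernel and sum: 4·-1 + 5·3 + 2·3.

17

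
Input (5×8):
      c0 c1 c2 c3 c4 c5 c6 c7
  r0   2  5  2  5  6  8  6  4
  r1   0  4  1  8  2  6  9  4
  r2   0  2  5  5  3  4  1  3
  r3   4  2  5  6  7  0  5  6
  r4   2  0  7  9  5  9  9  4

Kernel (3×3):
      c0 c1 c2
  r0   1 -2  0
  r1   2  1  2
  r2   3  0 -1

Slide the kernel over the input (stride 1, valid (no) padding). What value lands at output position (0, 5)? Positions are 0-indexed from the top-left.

34

The receptive field on the input at this output position is [8 6 4 / 6 9 4 / 4 1 3]. Elementwise product with the kernel and sum: 8·1 + 6·-2 + 6·2 + 9·1 + 4·2 + 4·3 + 3·-1.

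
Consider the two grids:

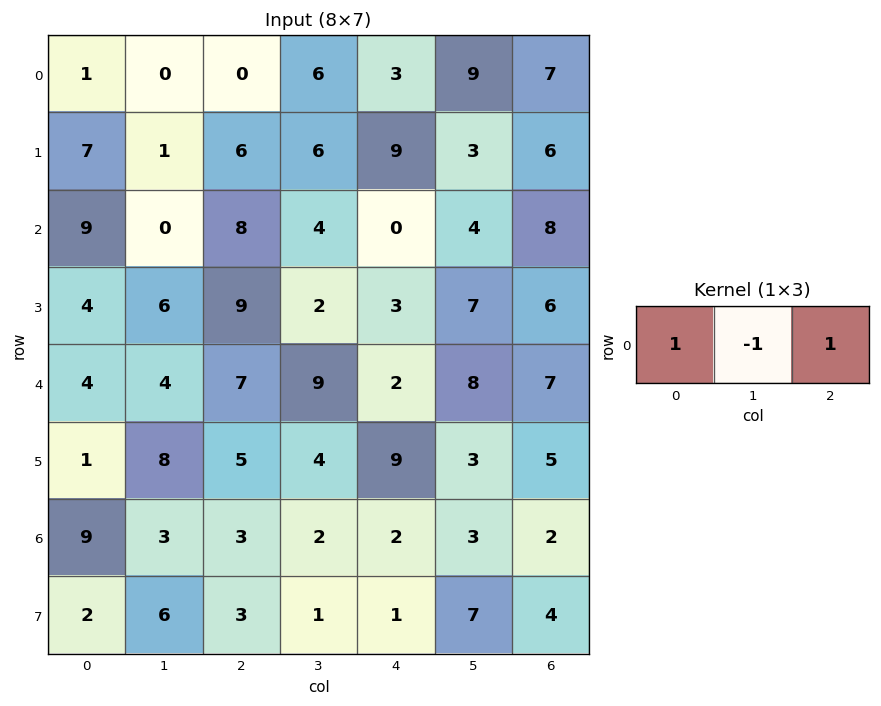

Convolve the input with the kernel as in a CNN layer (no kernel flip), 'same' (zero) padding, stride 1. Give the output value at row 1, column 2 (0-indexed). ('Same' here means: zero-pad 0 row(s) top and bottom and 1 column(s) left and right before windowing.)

1

The receptive field on the zero-padded input at this output position is [1 6 6]. Elementwise product with the kernel and sum: 1·1 + 6·-1 + 6·1.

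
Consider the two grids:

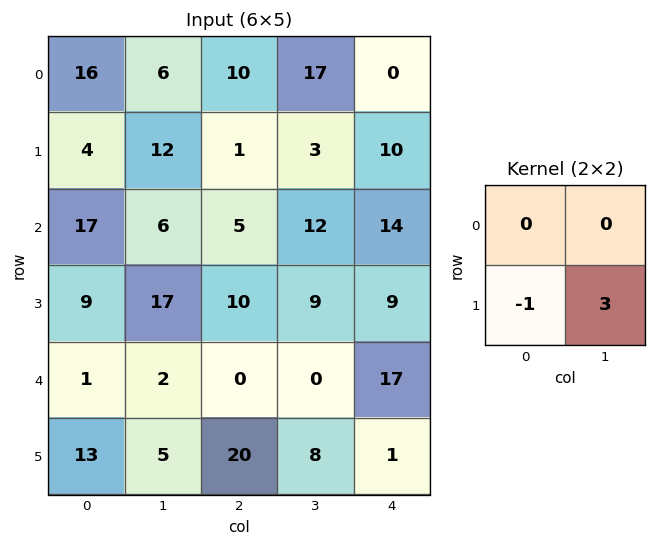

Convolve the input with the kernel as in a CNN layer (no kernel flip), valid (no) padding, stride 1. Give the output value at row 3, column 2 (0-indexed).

The receptive field on the input at this output position is [10 9 / 0 0]. Elementwise product with the kernel and sum: 0·-1 + 0·3.

0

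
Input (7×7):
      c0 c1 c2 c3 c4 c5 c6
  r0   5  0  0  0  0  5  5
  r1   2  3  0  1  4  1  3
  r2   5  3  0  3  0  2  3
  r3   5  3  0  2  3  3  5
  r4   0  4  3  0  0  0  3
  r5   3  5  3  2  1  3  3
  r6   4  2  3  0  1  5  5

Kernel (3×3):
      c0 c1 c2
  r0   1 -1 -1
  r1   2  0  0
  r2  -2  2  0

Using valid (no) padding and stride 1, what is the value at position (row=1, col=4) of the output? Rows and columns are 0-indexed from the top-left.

The receptive field on the input at this output position is [4 1 3 / 0 2 3 / 3 3 5]. Elementwise product with the kernel and sum: 4·1 + 1·-1 + 3·-1 + 0·2 + 3·-2 + 3·2.

0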